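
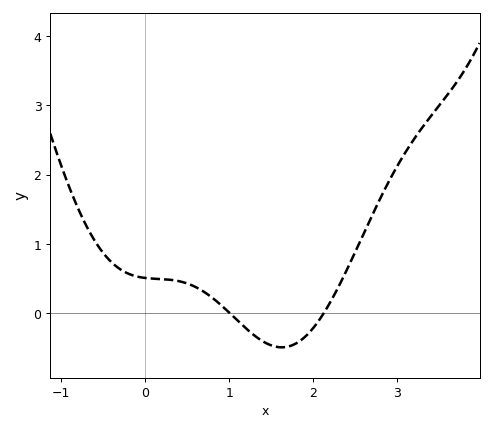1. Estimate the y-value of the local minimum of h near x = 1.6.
-0.5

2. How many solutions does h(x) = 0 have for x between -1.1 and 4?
2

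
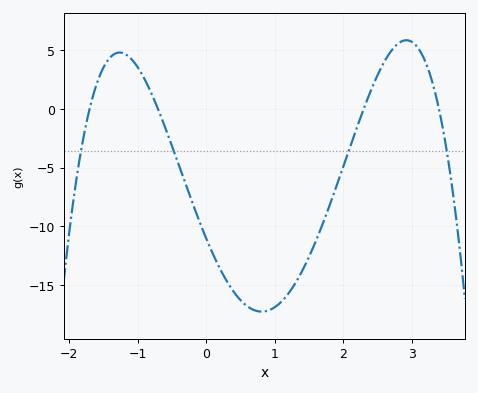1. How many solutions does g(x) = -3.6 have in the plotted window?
4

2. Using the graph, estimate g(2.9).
5.86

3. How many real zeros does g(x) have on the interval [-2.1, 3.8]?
4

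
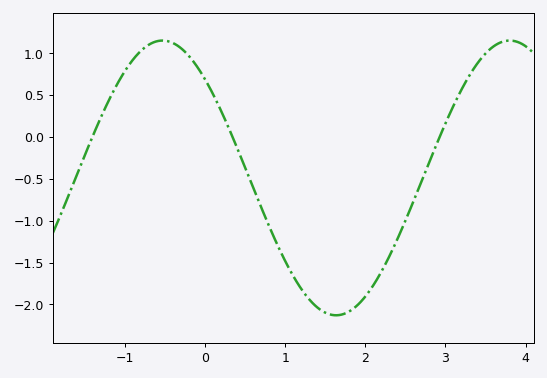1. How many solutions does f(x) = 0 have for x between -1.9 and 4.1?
3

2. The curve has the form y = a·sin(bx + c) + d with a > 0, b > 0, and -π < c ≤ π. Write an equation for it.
y = 1.64sin(1.45x + 2.34) - 0.49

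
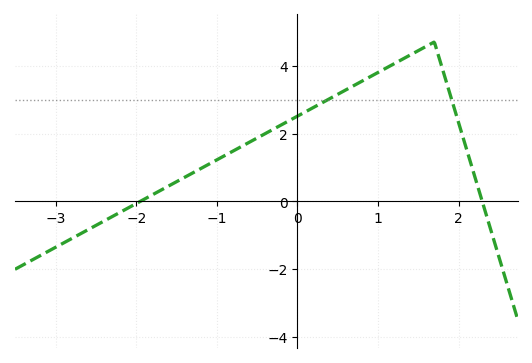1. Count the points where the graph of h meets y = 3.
2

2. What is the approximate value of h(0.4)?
3.03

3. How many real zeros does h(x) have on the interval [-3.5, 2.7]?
2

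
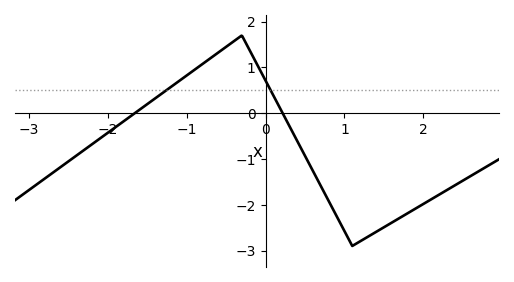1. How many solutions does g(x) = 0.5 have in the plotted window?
2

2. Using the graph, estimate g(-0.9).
0.949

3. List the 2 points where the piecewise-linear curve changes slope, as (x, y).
(-0.3, 1.7); (1.1, -2.9)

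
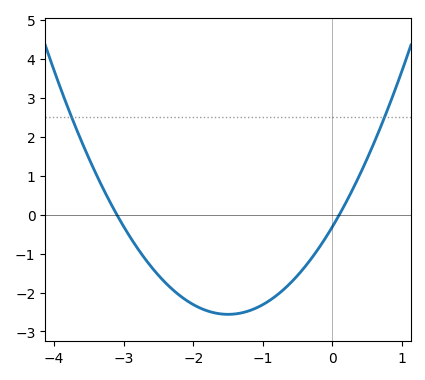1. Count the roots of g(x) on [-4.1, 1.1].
2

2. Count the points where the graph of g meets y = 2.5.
2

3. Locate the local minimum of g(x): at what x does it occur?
-1.5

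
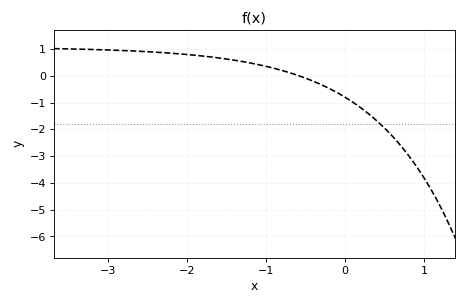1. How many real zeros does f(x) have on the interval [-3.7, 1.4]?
1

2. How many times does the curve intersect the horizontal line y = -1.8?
1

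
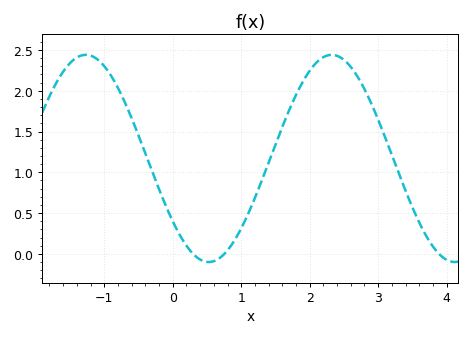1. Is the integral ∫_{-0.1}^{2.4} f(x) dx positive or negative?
positive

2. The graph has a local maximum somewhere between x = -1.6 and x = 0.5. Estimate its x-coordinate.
-1.27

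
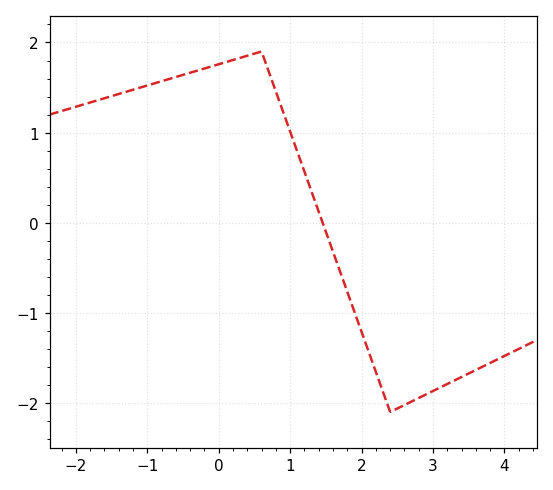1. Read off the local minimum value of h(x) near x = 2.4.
-2.1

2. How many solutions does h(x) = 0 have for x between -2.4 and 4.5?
1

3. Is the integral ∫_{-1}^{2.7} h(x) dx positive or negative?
positive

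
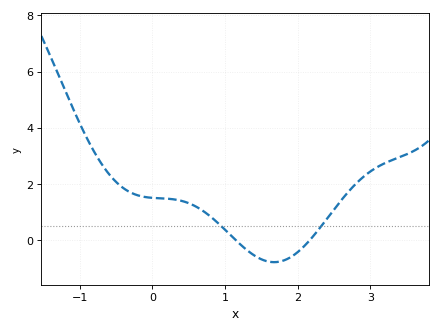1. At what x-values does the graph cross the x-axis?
1.1, 2.2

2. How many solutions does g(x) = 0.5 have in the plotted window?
2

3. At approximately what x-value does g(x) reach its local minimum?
1.7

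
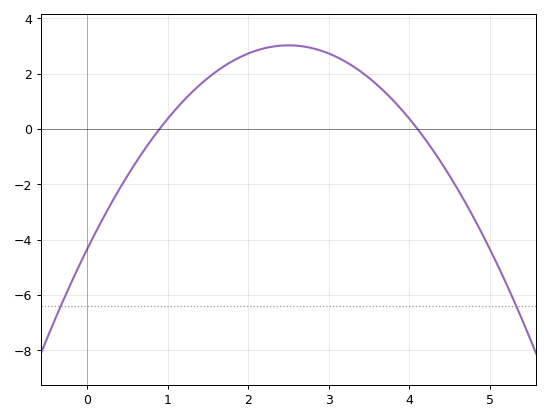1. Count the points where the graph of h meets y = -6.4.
2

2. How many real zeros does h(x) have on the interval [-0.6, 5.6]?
2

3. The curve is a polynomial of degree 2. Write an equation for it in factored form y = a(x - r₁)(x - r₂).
y = -1.18(x - 0.9)(x - 4.1)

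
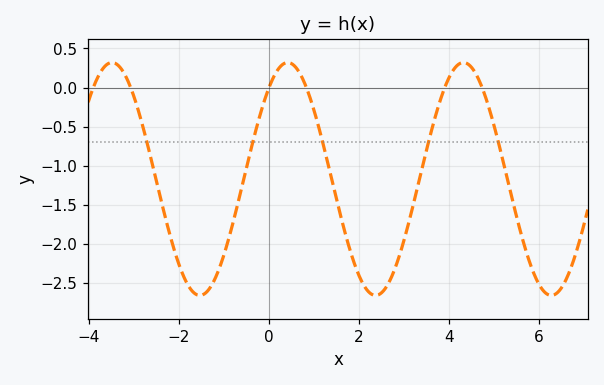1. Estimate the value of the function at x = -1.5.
-2.66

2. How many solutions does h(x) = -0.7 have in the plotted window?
5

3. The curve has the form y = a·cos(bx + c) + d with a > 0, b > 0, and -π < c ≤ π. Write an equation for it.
y = 1.49cos(1.61x - 0.682) - 1.17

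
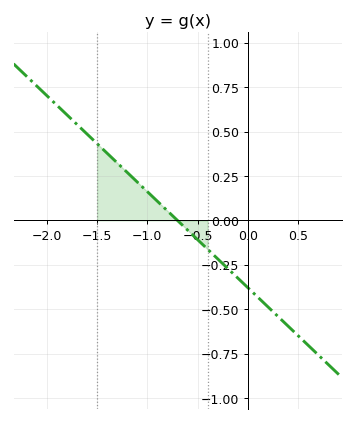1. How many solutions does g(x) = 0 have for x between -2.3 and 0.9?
1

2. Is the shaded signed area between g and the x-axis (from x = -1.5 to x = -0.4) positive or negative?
positive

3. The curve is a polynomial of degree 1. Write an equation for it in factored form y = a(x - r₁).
y = -0.54(x + 0.7)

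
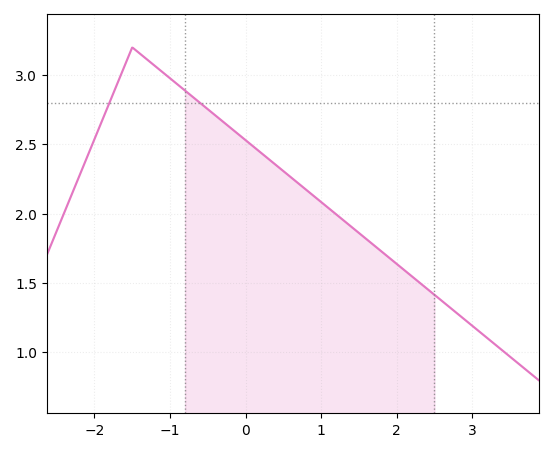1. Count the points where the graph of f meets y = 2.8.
2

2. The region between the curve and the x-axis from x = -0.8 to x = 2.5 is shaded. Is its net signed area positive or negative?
positive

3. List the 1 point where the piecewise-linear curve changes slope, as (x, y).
(-1.5, 3.2)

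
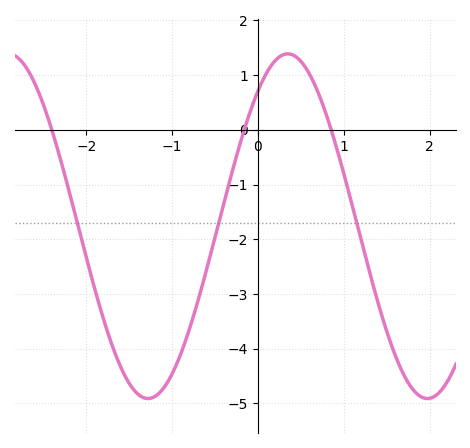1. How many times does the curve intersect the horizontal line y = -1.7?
3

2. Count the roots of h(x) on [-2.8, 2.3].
3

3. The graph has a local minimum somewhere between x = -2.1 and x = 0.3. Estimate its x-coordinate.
-1.3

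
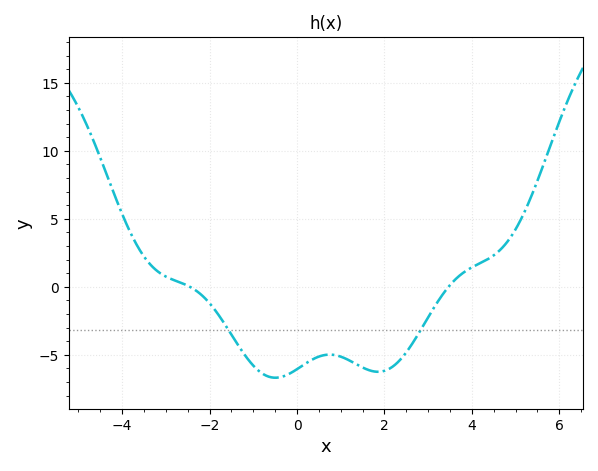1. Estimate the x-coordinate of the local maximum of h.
0.8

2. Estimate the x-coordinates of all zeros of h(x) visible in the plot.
-2.4, 3.4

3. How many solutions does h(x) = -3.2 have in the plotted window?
2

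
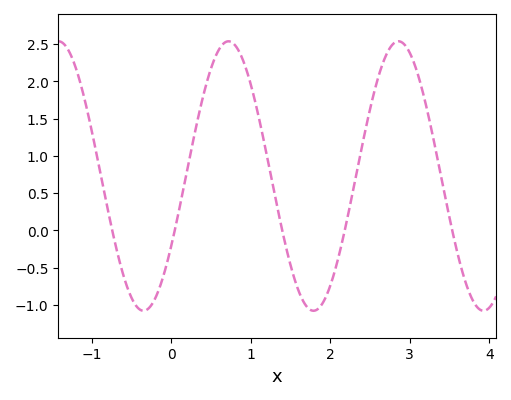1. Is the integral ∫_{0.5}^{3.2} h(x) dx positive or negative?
positive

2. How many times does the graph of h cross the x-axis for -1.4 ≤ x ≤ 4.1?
5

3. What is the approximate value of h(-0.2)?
-0.913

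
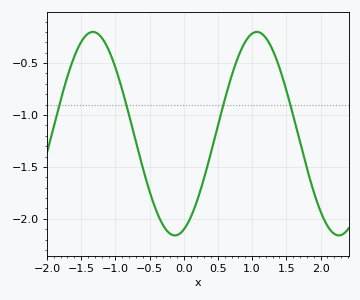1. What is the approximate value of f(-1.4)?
-0.217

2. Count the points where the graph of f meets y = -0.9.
4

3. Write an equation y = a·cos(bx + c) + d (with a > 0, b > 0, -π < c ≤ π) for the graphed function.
y = 0.98cos(2.62x - 2.8) - 1.18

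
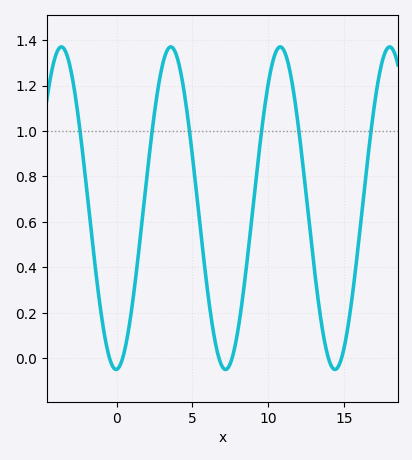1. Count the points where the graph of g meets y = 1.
6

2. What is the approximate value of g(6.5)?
0.08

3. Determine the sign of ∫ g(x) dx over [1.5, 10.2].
positive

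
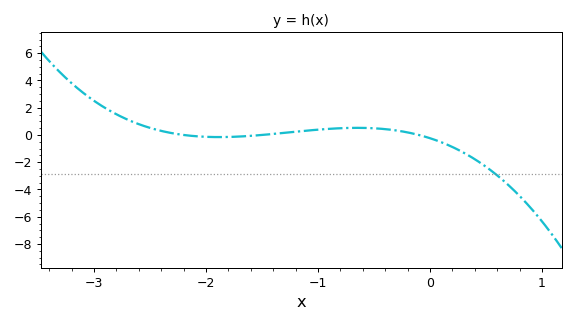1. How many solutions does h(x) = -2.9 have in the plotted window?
1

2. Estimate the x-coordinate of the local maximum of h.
-0.6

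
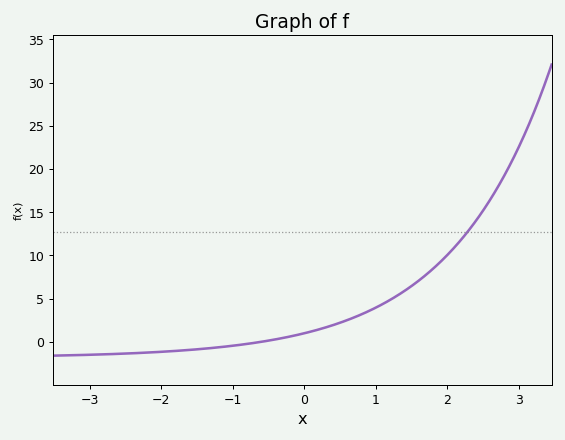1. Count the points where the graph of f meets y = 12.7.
1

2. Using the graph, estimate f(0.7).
3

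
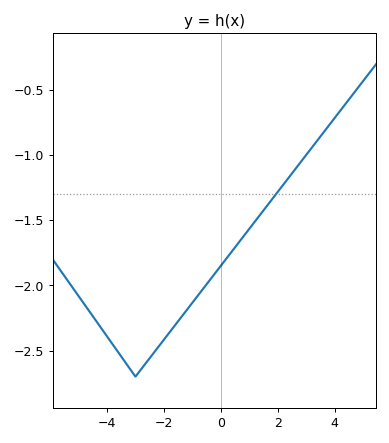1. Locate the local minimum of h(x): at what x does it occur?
-3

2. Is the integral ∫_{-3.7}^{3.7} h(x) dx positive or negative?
negative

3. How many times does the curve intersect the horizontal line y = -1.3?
1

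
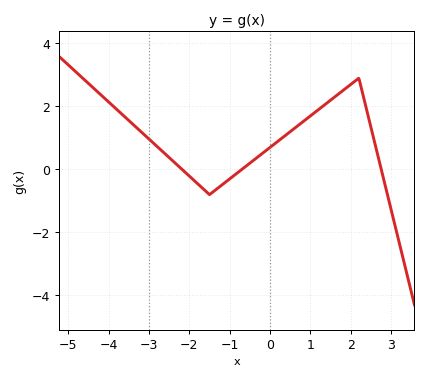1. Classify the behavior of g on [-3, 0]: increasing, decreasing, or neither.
neither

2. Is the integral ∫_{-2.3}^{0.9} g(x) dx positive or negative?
positive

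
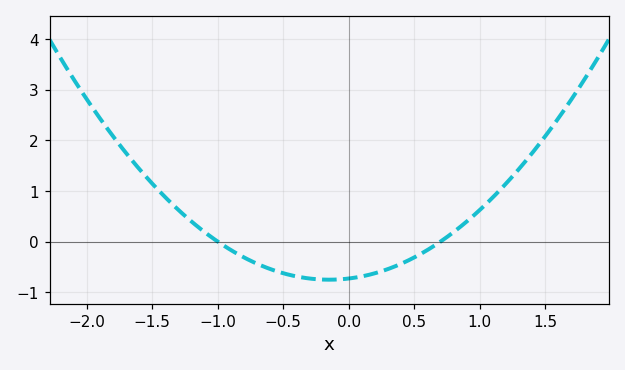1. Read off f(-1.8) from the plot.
2.08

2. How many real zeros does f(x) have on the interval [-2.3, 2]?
2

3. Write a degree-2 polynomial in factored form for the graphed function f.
y = 1.04(x + 1)(x - 0.7)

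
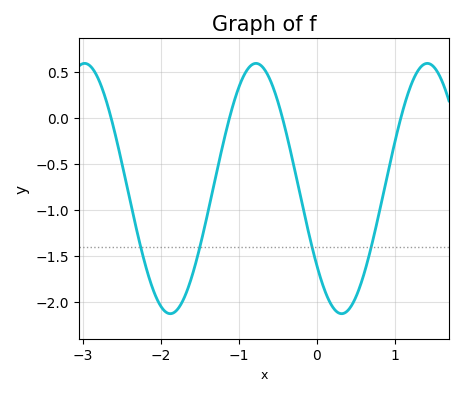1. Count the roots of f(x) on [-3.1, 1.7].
4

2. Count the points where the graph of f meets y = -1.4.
4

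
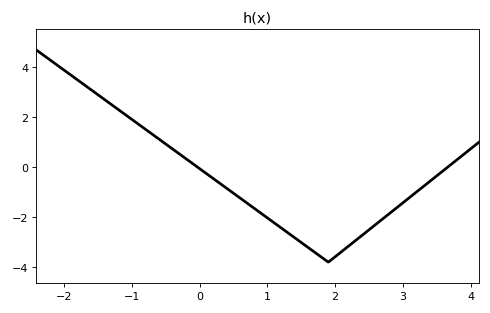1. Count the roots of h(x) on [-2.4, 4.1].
2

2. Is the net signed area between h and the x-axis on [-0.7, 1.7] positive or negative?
negative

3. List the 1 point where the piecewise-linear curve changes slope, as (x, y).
(1.9, -3.8)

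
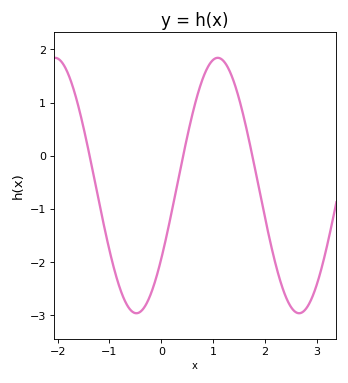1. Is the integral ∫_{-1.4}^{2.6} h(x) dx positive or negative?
negative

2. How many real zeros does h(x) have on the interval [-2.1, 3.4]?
3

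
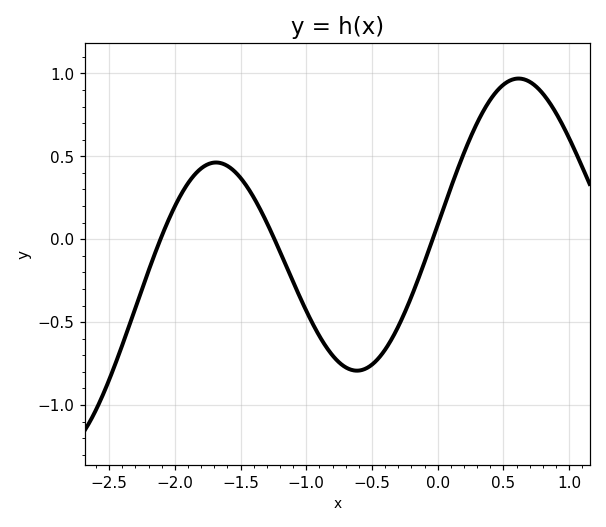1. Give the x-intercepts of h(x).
-2.1, -1.2, 0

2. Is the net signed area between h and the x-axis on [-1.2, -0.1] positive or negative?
negative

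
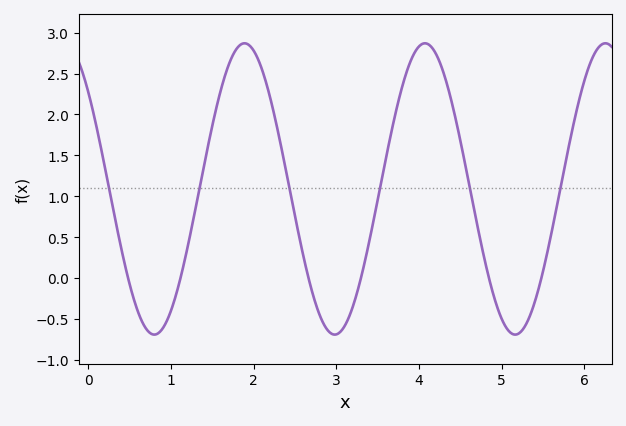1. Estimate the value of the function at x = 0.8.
-0.7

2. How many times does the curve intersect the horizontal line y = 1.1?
6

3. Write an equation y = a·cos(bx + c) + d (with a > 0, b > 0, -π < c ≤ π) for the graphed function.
y = 1.78cos(2.9x + 0.84) + 1.09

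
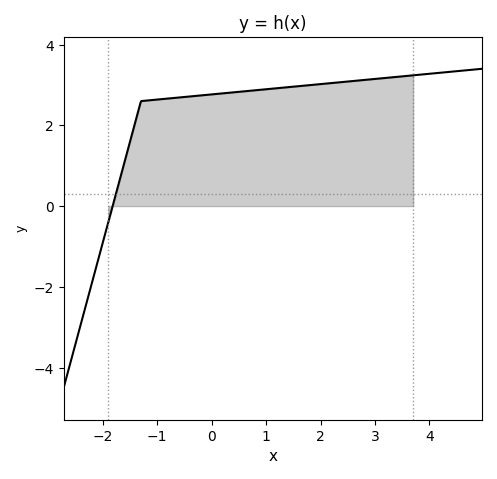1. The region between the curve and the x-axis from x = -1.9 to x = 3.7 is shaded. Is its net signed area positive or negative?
positive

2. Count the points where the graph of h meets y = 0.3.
1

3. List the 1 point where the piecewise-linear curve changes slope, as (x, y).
(-1.3, 2.6)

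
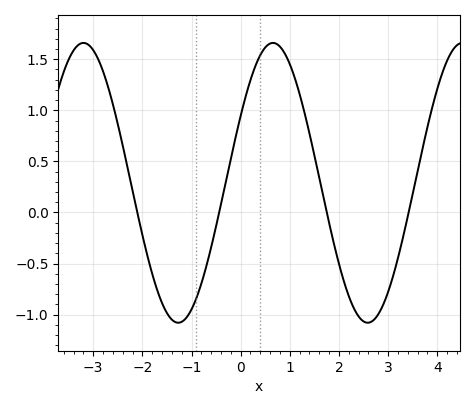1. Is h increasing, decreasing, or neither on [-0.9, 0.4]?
increasing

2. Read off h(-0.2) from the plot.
0.526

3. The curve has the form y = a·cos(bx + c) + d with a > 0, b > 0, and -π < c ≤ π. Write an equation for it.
y = 1.37cos(1.63x - 1.07) + 0.29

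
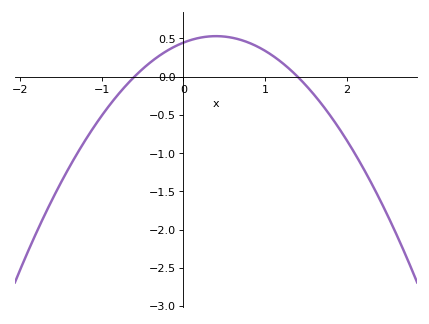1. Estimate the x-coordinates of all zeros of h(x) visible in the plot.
-0.6, 1.4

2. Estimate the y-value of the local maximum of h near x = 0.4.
0.55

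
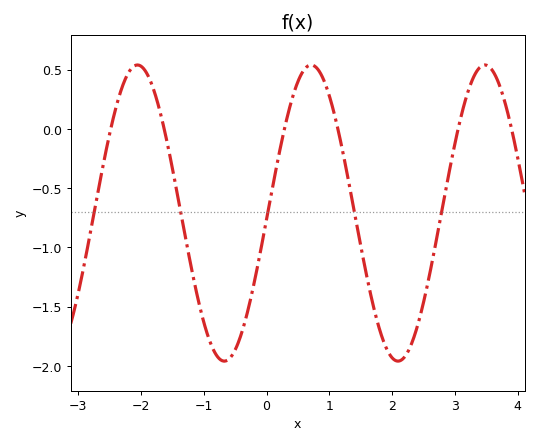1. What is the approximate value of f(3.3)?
0.44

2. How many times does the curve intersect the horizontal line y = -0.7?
5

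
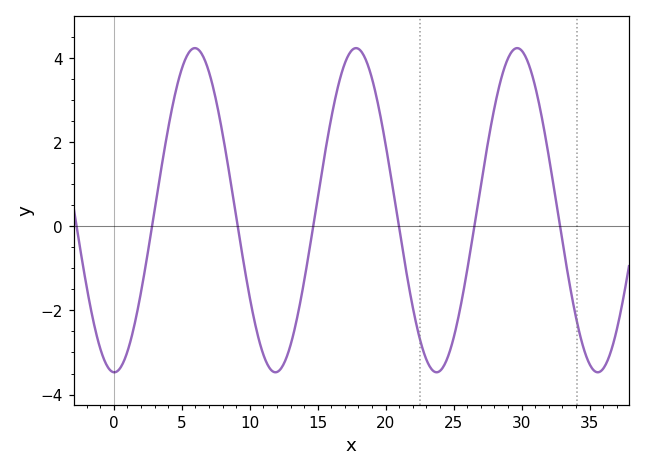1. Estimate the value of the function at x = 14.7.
0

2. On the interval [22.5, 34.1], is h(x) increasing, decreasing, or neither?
neither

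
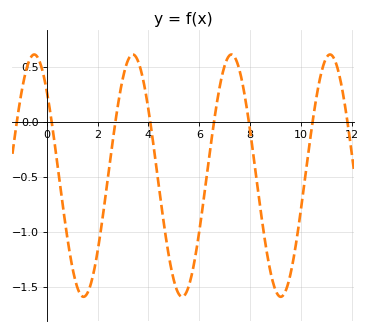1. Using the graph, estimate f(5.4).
-1.6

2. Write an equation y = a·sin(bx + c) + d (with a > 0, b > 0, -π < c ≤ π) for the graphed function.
y = 1.1sin(1.6x + 2.4) - 0.49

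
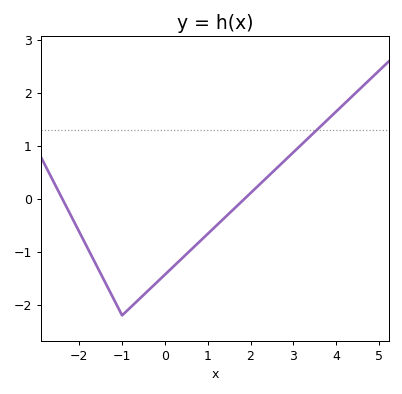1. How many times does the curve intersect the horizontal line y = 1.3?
1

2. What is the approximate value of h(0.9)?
-0.7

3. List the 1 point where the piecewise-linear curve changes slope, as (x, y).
(-1, -2.2)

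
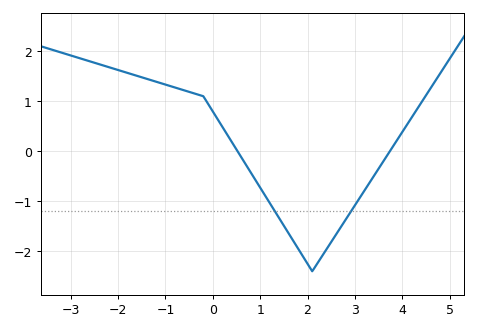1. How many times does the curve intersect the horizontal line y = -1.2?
2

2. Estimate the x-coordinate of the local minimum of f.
2.1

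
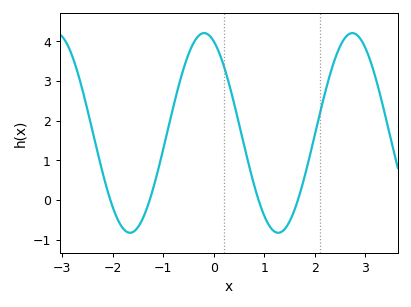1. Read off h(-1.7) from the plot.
-0.821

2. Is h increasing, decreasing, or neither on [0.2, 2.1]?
neither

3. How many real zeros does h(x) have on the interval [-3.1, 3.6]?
4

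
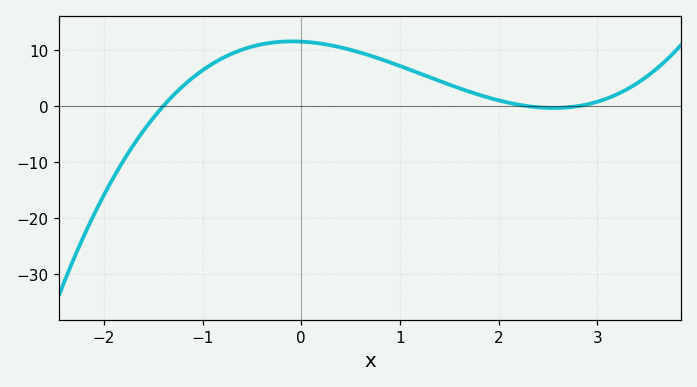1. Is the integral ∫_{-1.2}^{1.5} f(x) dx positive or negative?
positive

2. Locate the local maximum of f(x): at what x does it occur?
-0.1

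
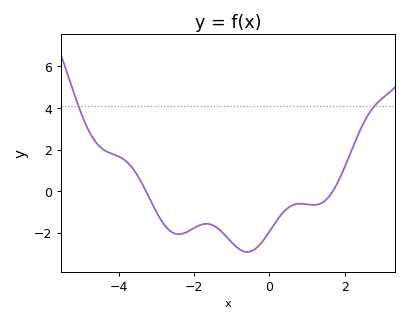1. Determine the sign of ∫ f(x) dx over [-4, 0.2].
negative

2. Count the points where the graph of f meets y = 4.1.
2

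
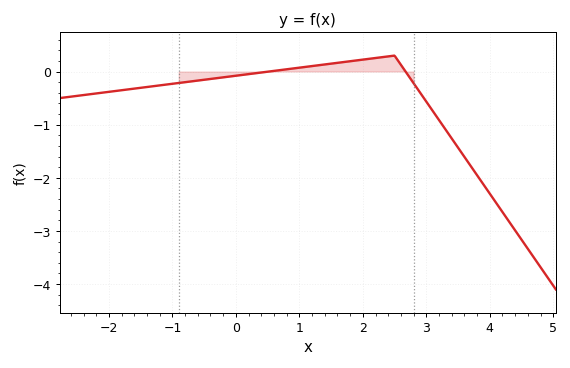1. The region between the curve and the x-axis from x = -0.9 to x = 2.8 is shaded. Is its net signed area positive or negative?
positive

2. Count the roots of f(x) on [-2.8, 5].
2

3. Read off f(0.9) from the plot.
0.057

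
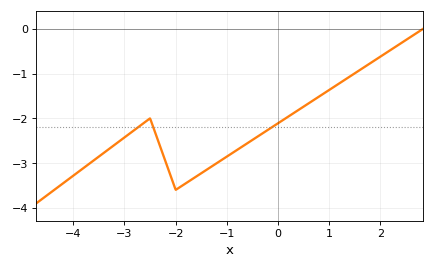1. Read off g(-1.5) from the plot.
-3.2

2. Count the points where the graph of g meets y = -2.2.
3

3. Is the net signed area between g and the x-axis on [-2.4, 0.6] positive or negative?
negative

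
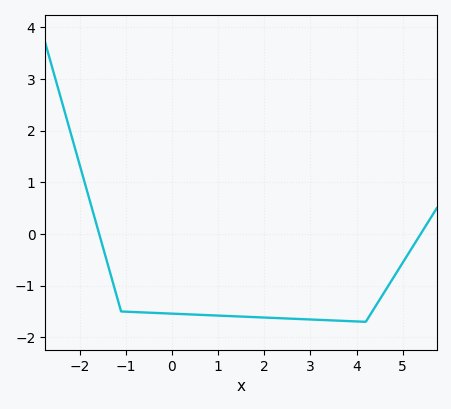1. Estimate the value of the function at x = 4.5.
-1.27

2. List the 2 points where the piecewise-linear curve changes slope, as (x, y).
(-1.1, -1.5); (4.2, -1.7)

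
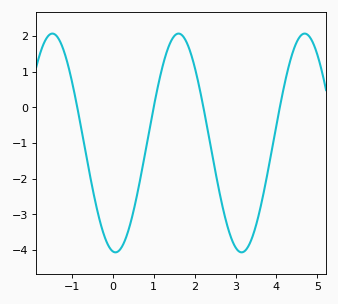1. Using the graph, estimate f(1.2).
1.1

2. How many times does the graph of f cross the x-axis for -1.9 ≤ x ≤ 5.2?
4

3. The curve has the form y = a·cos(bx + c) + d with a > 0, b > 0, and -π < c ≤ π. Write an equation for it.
y = 3.07cos(2x + 3) - 1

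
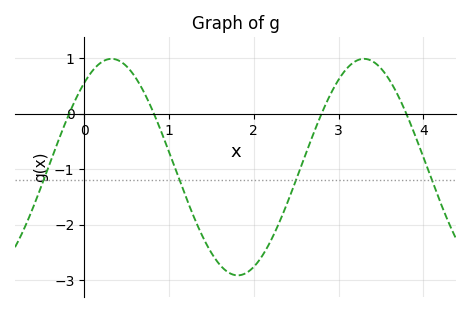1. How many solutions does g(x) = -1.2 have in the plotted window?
4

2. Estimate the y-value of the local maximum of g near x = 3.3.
0.99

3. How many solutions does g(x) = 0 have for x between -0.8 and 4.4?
4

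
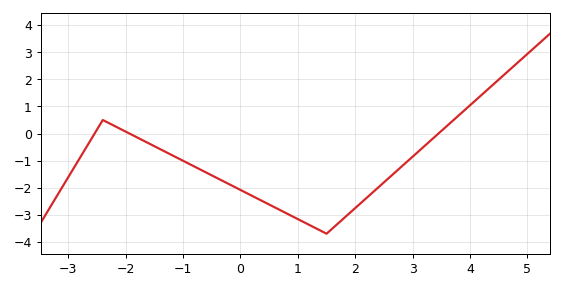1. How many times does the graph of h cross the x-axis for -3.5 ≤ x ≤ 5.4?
3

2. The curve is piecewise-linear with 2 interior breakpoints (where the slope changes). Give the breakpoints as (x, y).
(-2.4, 0.5); (1.5, -3.7)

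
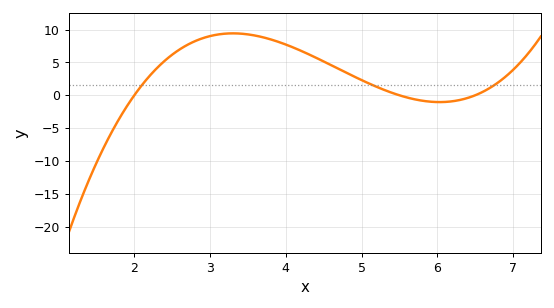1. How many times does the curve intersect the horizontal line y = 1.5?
3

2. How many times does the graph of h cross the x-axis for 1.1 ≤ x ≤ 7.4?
3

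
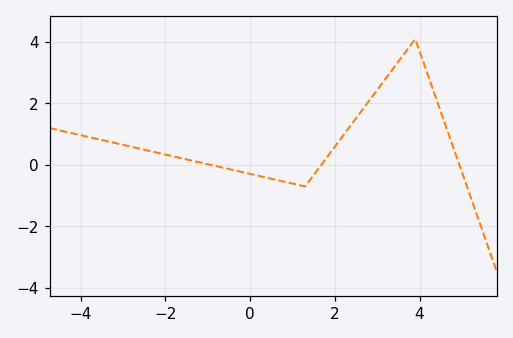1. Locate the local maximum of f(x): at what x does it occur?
3.8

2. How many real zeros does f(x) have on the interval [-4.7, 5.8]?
3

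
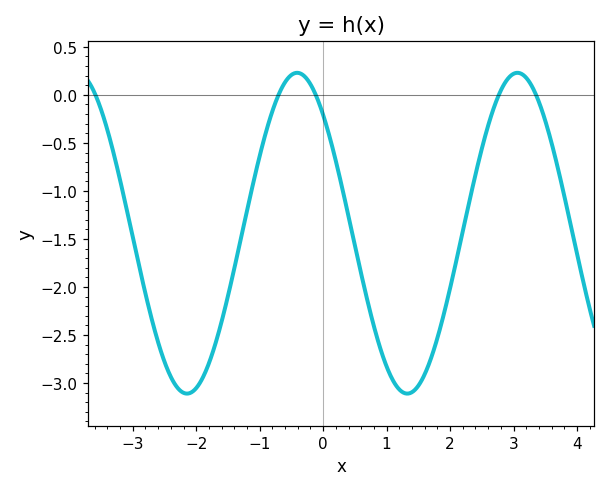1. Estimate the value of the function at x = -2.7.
-2.34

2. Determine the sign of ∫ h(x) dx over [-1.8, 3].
negative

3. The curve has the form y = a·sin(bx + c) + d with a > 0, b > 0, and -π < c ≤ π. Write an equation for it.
y = 1.67sin(1.81x + 2.31) - 1.44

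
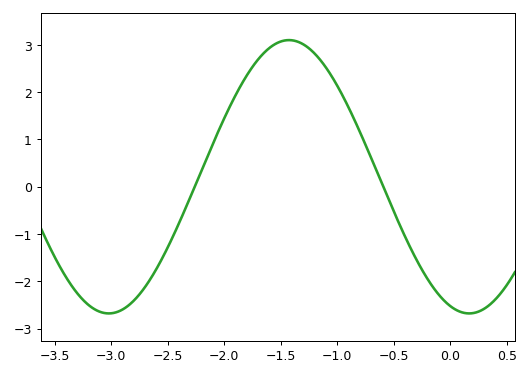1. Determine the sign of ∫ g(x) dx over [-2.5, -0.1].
positive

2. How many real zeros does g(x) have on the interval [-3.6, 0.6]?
2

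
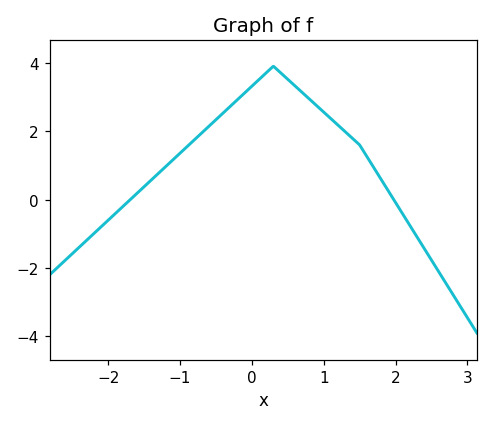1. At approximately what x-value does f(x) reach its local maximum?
0.3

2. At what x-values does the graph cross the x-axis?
-1.7, 2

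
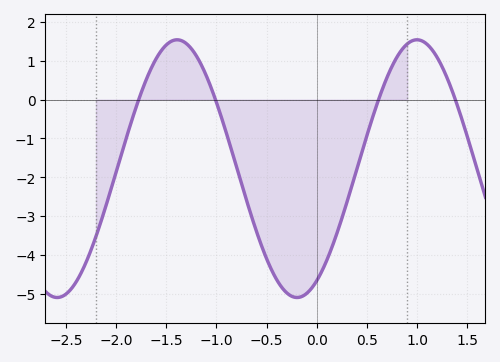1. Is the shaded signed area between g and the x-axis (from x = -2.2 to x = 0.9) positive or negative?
negative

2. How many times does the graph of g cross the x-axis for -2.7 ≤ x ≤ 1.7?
4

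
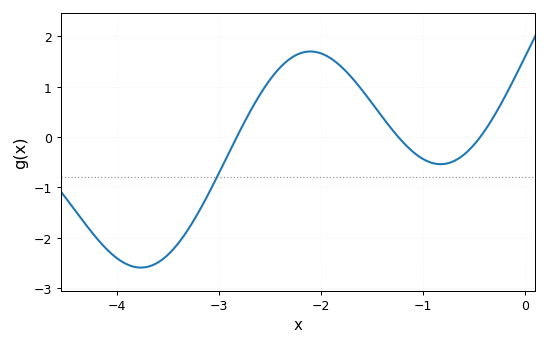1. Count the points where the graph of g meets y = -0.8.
1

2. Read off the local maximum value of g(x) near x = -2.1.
1.7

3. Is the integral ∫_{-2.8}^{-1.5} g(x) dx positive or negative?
positive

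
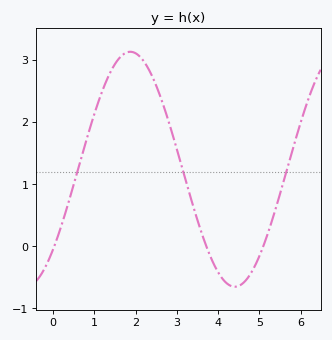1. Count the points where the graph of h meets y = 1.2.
3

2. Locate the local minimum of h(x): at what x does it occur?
4.4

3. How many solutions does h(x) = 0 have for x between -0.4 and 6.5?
3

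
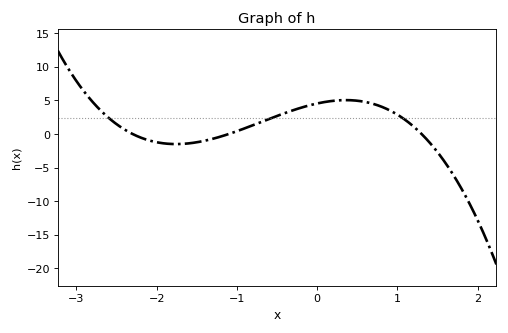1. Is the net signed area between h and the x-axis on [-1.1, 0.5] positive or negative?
positive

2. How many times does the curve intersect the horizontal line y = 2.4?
3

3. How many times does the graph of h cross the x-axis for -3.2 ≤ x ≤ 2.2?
3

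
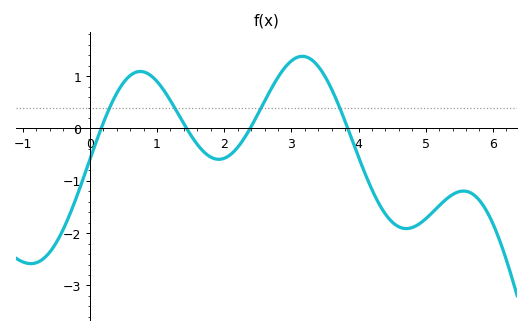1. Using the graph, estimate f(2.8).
0.977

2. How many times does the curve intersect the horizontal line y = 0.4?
4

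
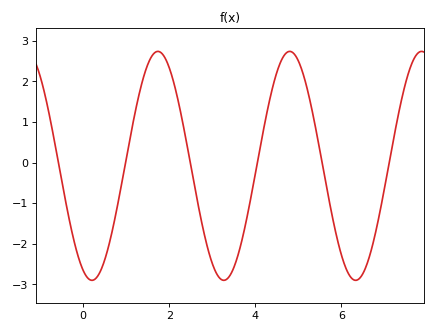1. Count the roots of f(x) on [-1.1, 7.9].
6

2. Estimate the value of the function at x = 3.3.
-2.89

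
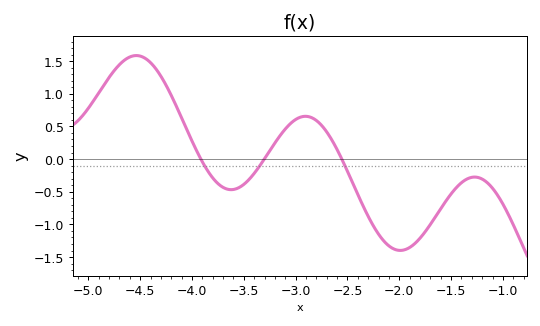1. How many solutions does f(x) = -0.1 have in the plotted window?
3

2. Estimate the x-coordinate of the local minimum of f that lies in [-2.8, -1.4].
-2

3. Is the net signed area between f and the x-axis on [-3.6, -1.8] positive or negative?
negative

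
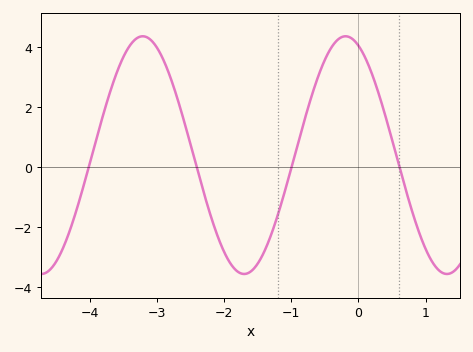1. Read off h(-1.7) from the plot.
-3.56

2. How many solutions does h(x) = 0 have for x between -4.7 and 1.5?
4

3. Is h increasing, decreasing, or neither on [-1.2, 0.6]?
neither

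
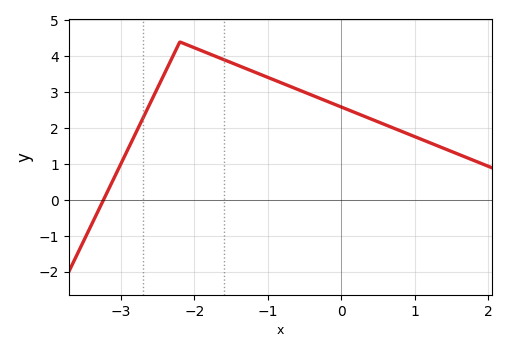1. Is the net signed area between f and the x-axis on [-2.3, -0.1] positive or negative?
positive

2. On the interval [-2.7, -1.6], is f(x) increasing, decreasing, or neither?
neither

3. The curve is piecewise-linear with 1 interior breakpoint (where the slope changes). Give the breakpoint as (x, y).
(-2.2, 4.4)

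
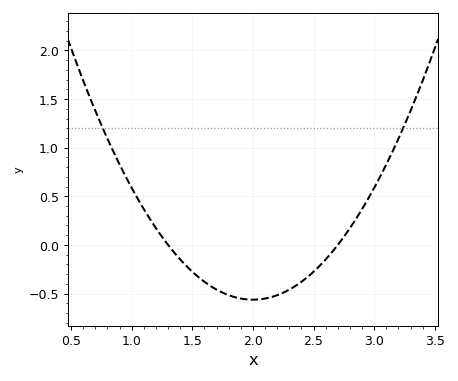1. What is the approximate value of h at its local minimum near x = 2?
-0.55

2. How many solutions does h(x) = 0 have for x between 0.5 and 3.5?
2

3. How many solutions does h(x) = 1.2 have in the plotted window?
2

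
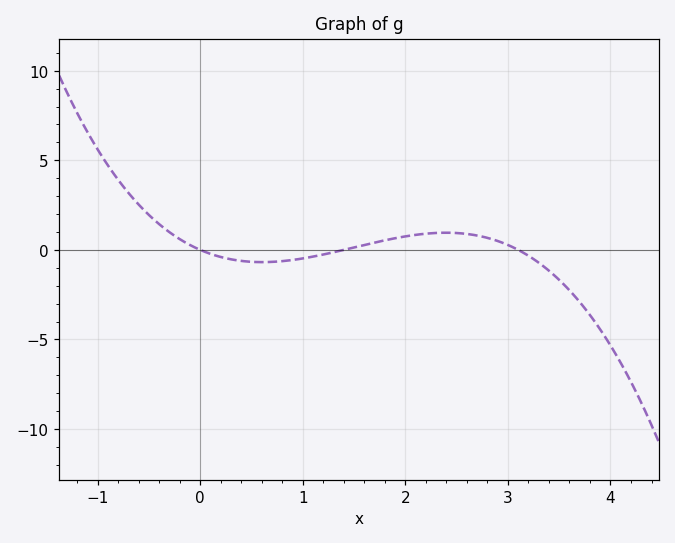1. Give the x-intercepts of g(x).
0, 1.4, 3.1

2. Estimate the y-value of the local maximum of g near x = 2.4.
1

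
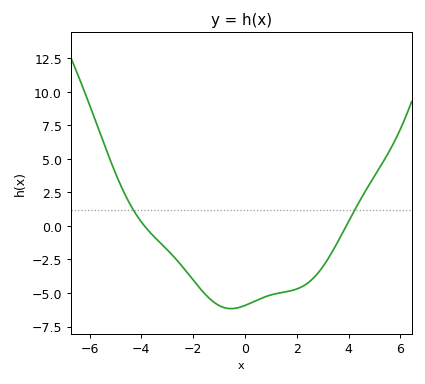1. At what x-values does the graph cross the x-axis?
-3.88, 3.91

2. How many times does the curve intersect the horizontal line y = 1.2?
2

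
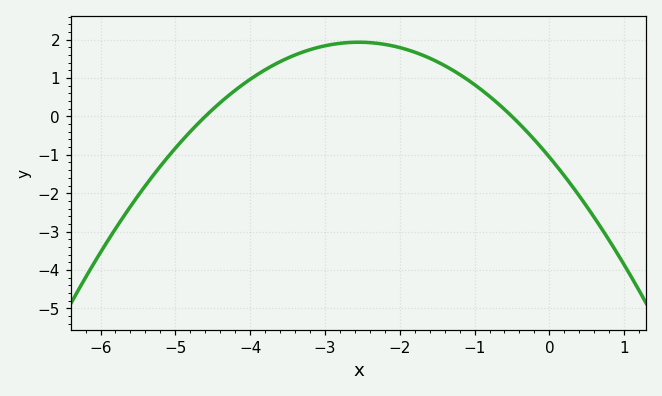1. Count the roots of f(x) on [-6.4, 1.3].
2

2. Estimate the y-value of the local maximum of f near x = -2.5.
1.9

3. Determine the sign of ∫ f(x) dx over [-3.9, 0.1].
positive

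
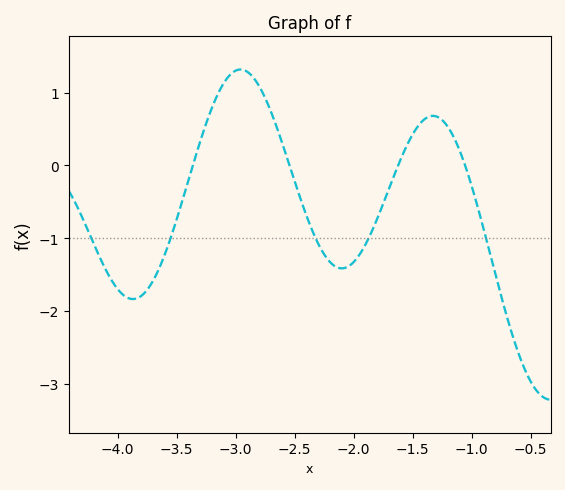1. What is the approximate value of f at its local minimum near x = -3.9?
-1.8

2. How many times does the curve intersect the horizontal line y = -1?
5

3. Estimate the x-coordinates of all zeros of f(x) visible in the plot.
-3.4, -2.5, -1.6, -1.1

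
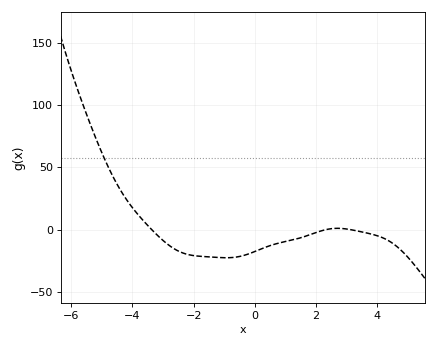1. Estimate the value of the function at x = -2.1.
-20.3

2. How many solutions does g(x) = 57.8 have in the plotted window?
1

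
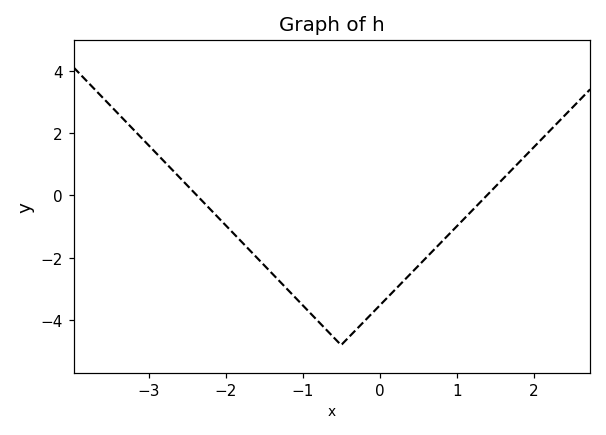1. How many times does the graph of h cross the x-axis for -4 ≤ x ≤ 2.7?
2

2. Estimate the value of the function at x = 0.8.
-1.6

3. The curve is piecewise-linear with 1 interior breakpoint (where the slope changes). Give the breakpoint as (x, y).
(-0.5, -4.8)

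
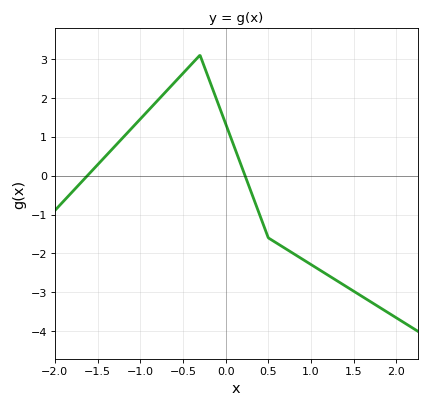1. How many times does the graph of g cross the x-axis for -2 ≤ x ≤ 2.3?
2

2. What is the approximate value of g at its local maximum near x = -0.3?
3.1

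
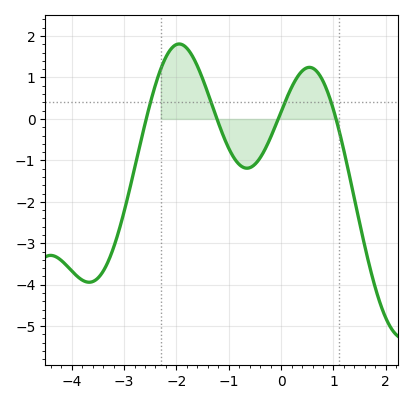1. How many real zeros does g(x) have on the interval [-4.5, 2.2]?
4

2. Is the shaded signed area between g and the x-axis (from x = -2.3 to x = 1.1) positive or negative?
positive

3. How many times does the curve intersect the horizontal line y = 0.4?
4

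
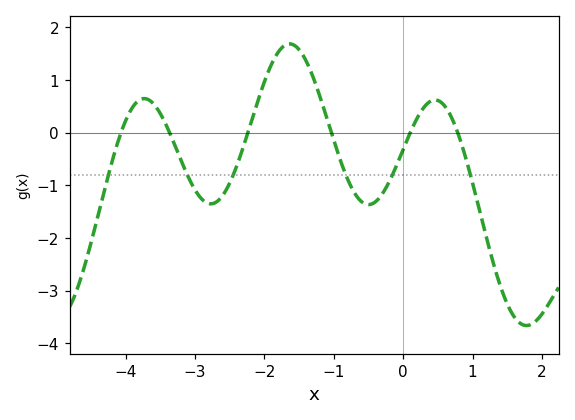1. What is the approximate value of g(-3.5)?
0.358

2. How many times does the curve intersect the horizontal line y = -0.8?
6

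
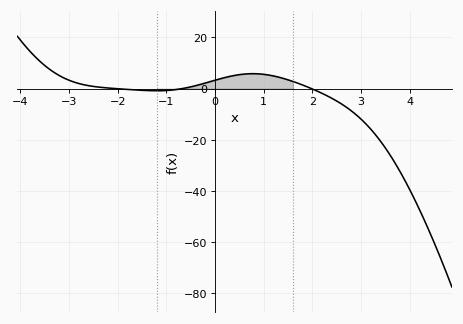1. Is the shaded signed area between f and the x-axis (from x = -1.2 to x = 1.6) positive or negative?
positive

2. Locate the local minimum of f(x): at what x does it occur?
-1.2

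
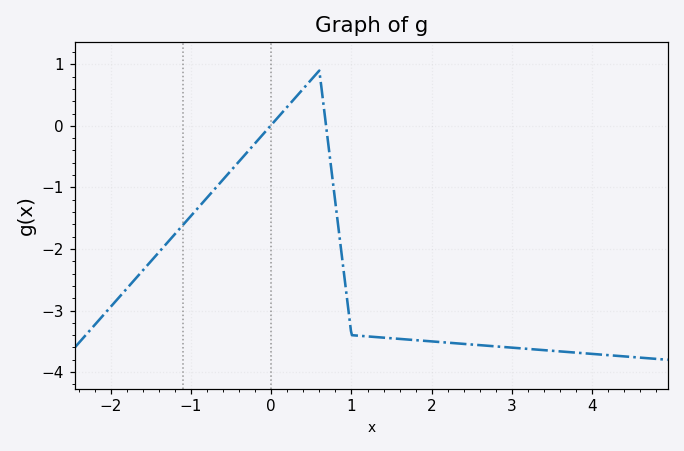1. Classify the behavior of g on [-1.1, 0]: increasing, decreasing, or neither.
increasing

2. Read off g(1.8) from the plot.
-3.5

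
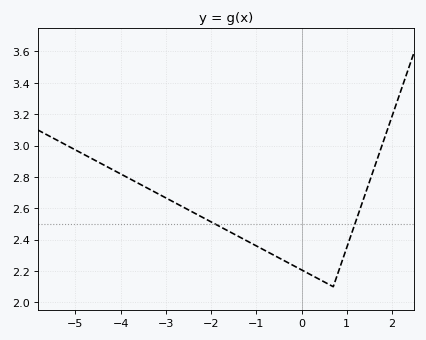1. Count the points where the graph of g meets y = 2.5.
2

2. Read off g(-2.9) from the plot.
2.65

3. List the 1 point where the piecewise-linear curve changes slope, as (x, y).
(0.7, 2.1)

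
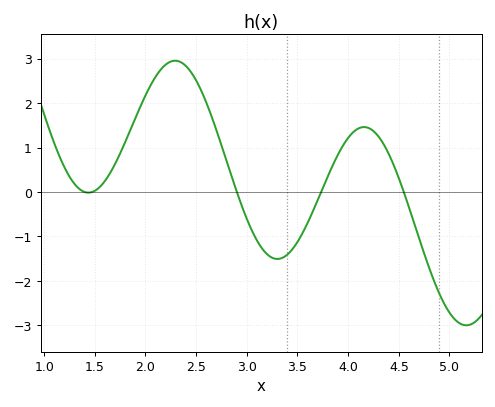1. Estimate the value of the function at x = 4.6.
-0.344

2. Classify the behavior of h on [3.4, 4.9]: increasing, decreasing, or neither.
neither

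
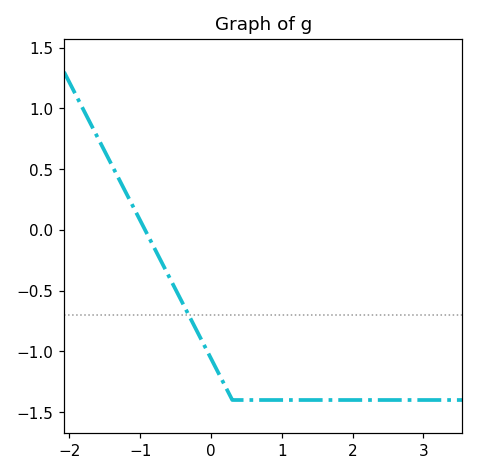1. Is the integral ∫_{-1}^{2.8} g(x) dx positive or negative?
negative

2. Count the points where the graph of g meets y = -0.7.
1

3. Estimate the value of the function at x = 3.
-1.4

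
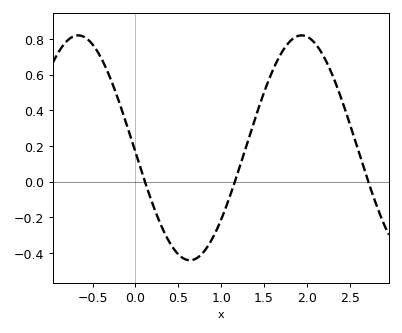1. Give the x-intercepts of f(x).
0.111, 1.16, 2.72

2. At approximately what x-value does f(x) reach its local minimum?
0.636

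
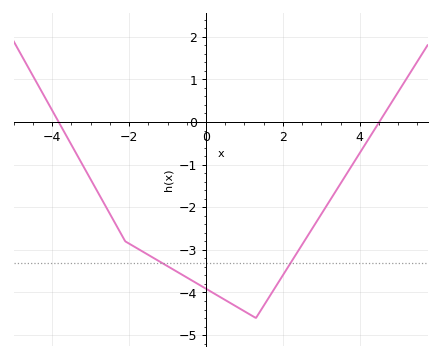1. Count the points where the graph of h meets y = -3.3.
2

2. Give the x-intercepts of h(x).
-3.8, 4.6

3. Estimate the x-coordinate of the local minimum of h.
1.2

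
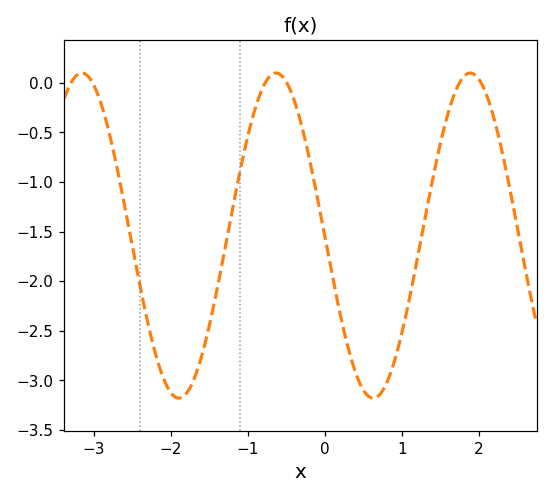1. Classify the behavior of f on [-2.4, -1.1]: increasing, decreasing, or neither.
neither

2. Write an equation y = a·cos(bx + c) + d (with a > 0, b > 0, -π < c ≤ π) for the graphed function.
y = 1.64cos(2.49x + 1.58) - 1.54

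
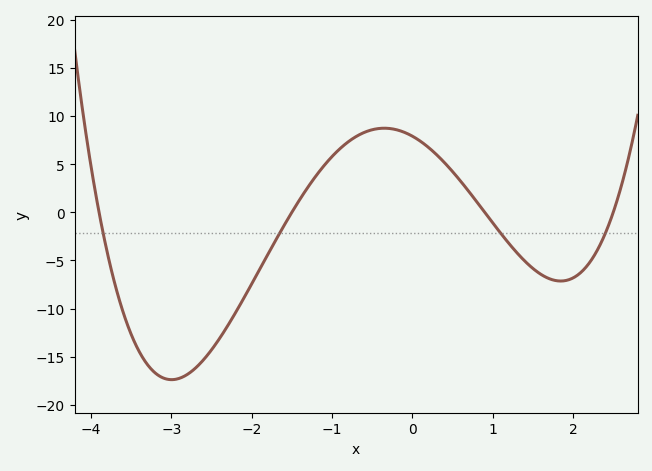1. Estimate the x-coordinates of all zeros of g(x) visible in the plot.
-3.9, -1.5, 0.9, 2.5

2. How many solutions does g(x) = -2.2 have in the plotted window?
4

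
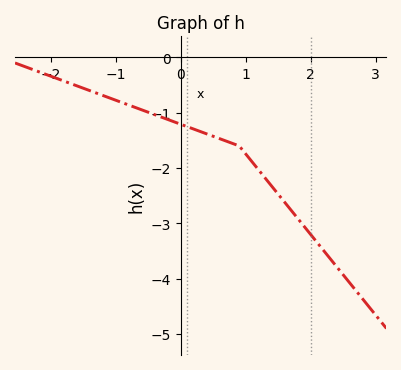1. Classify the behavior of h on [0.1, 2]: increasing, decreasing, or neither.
decreasing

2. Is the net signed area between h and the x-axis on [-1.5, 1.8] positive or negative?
negative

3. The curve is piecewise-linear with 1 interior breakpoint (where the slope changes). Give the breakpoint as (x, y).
(0.9, -1.6)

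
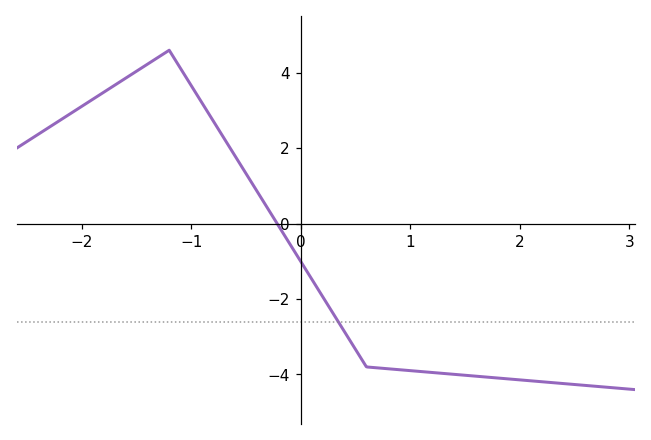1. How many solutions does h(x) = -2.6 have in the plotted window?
1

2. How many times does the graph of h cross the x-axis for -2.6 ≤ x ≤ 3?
1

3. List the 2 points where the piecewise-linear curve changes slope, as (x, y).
(-1.2, 4.6); (0.6, -3.8)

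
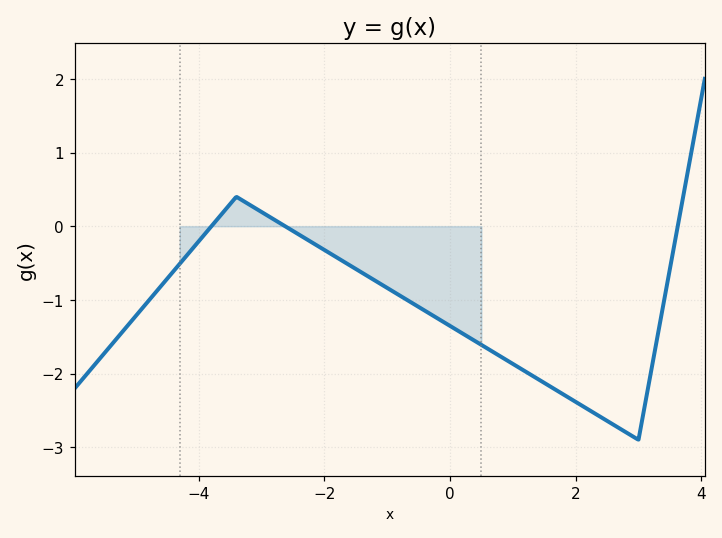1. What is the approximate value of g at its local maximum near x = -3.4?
0.4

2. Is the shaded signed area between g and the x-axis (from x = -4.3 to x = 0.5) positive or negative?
negative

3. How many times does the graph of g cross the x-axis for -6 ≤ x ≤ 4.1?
3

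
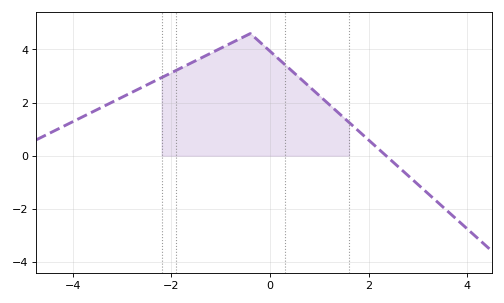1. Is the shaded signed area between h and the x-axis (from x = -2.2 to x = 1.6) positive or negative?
positive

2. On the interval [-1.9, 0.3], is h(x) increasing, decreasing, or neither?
neither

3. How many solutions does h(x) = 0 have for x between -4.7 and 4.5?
1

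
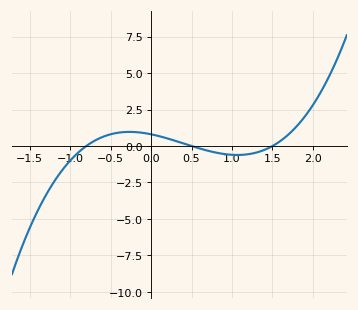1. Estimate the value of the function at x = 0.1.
0.6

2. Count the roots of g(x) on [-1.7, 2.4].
3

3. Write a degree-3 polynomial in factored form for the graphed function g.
y = 1.34(x + 0.8)(x - 0.5)(x - 1.5)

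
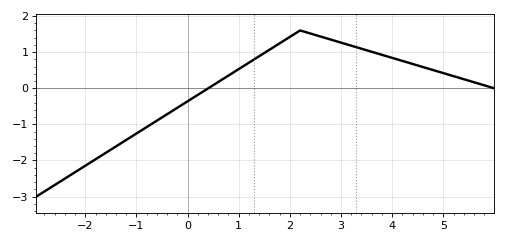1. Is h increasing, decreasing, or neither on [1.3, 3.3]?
neither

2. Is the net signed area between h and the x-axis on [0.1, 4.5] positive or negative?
positive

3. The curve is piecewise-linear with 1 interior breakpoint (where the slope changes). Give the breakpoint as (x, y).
(2.2, 1.6)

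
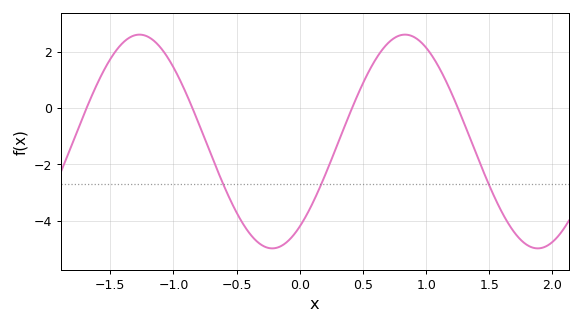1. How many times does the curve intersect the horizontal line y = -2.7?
3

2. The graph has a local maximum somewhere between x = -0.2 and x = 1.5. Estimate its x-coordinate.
0.8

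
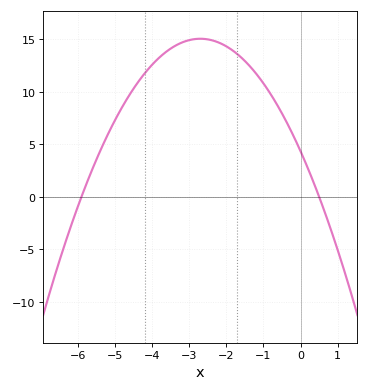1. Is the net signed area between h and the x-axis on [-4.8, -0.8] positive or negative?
positive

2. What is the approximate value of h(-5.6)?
2.69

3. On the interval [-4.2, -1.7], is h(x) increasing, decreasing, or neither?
neither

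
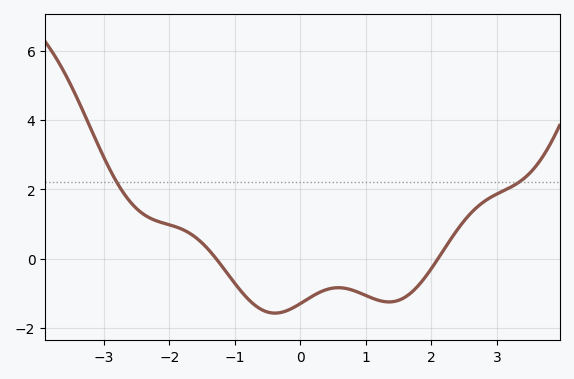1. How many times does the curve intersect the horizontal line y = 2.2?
2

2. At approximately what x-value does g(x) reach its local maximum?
0.6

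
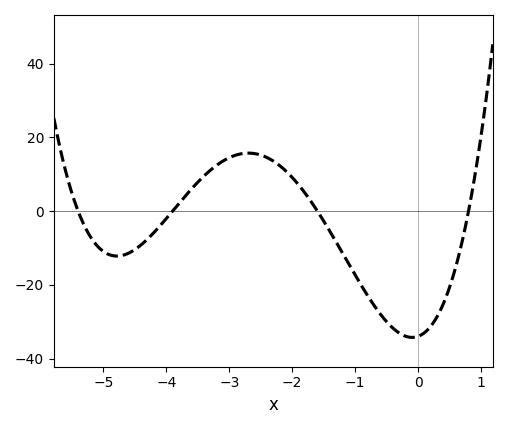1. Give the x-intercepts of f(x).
-5.4, -3.9, -1.6, 0.8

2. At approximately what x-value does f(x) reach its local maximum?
-2.7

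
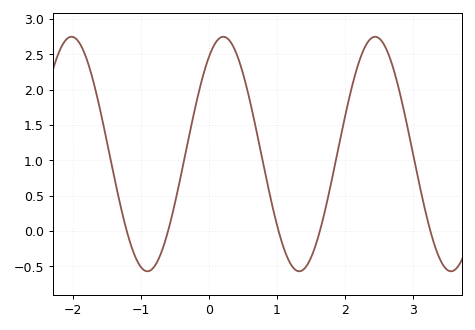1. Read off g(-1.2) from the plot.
0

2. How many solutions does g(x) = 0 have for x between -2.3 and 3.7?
5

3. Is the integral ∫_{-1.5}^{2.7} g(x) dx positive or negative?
positive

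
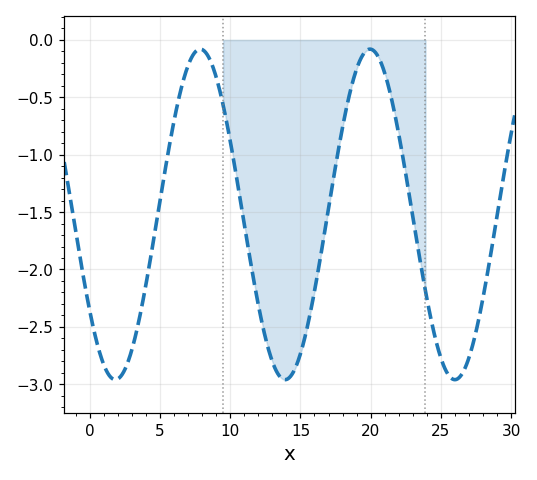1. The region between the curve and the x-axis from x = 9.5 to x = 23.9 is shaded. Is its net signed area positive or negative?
negative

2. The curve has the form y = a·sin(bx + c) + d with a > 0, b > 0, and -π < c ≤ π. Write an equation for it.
y = 1.44sin(0.52x - 2.52) - 1.52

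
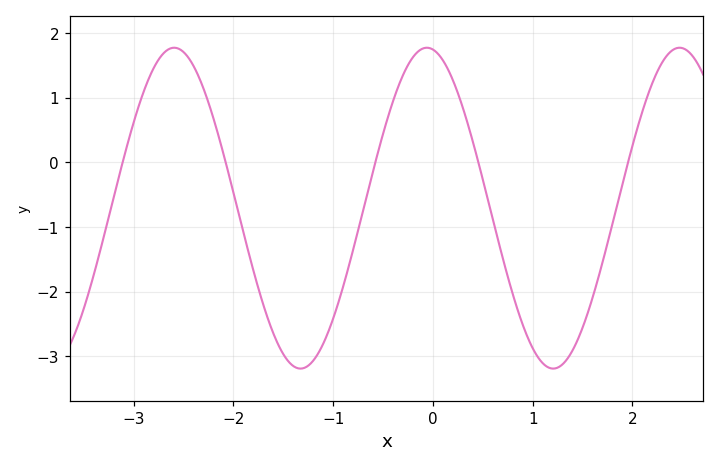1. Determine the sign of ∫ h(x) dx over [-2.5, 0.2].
negative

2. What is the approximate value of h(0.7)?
-1.5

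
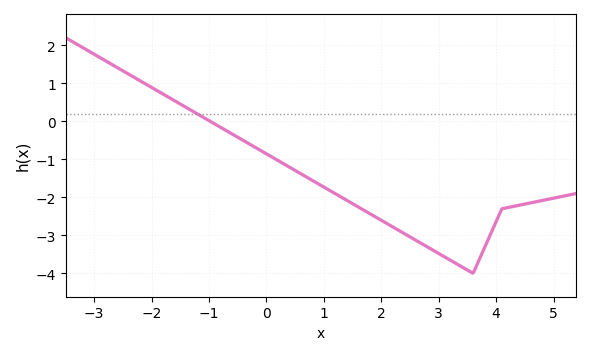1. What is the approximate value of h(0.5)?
-1.3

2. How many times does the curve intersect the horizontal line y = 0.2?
1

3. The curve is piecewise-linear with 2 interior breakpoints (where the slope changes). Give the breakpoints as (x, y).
(3.6, -4); (4.1, -2.3)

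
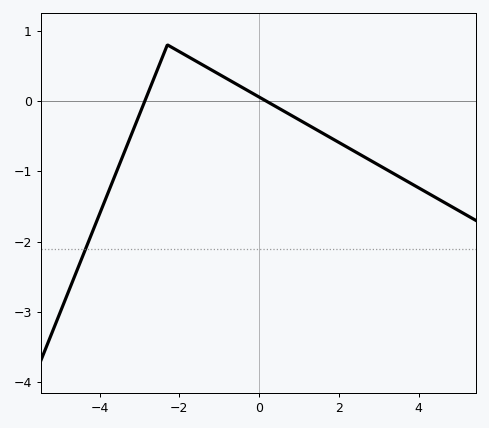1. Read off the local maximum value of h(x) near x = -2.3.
0.8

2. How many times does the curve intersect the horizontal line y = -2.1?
1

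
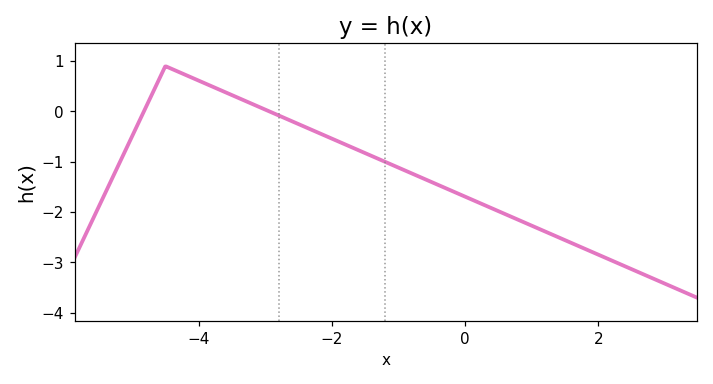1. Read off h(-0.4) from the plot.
-1.46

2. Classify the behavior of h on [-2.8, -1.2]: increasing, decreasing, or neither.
decreasing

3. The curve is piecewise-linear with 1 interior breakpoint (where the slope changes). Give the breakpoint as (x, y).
(-4.5, 0.9)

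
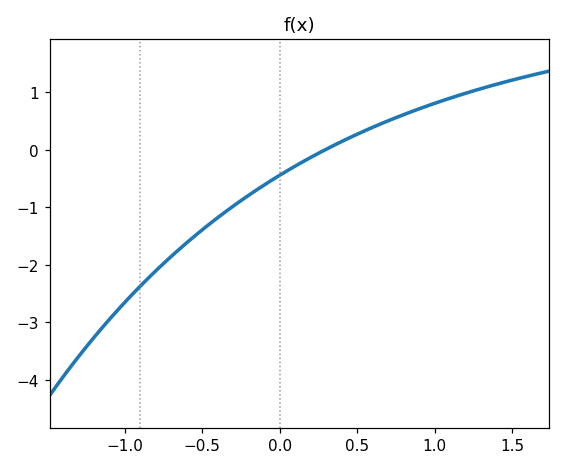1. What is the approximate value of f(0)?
-0.4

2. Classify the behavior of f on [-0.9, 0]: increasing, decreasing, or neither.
increasing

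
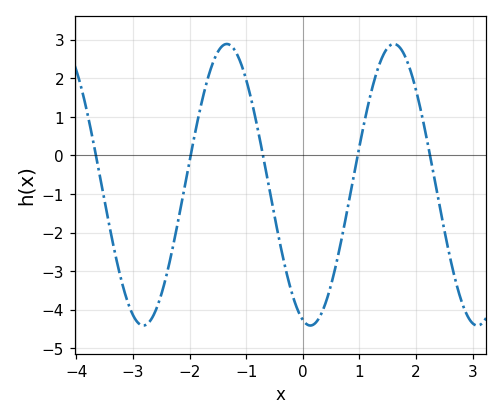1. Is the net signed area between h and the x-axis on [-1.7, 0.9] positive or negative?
negative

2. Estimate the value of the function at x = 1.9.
2.2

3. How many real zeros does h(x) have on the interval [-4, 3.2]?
5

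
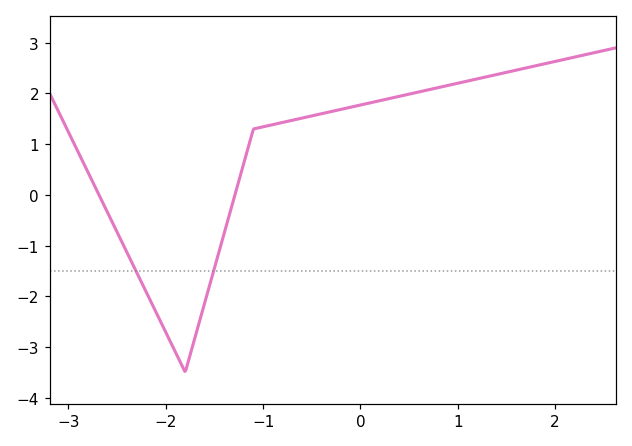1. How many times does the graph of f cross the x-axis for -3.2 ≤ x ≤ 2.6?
2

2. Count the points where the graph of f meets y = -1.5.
2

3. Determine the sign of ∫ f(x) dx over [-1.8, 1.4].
positive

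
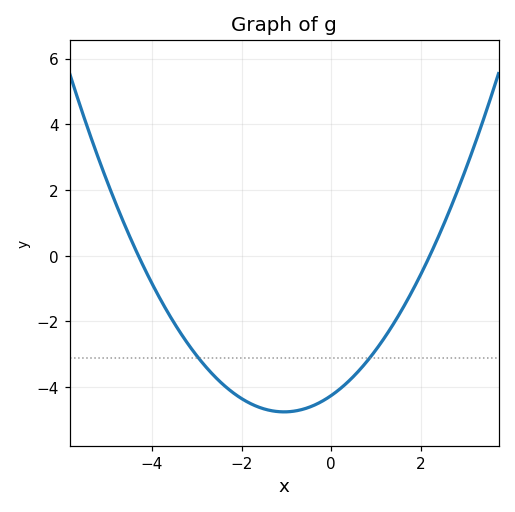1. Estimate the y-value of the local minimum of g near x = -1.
-4.8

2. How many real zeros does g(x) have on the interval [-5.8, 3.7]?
2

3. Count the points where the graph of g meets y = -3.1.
2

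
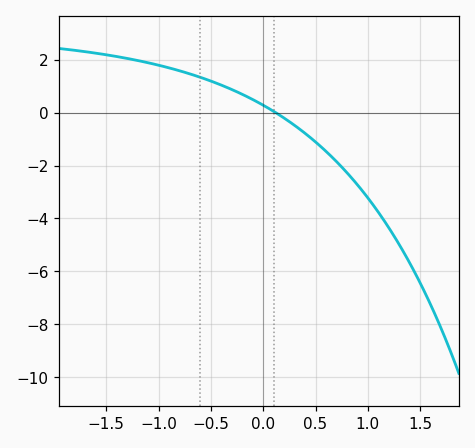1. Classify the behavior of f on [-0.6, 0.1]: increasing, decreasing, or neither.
decreasing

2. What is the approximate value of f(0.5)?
-1.11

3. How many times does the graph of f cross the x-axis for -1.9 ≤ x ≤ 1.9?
1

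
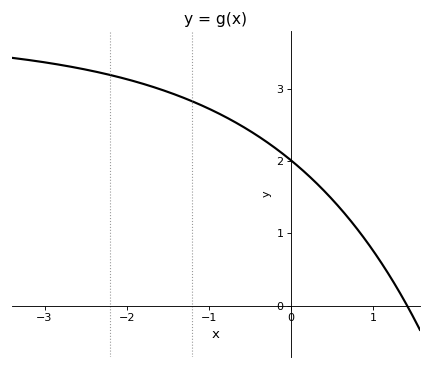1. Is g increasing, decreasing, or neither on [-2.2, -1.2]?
decreasing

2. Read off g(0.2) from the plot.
1.8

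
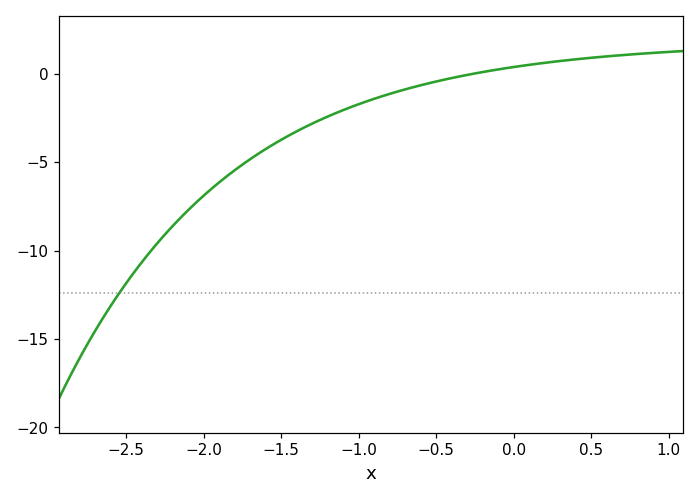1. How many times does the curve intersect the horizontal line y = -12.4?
1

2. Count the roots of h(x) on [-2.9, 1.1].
1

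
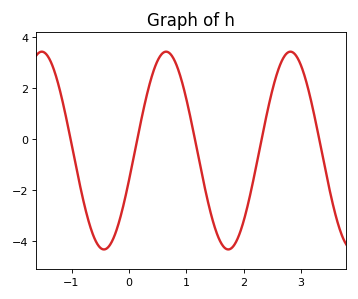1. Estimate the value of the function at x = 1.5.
-3.49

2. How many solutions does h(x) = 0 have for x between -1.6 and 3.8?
5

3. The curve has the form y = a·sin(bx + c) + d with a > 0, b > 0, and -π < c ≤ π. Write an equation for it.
y = 3.88sin(2.9x - 0.31) - 0.45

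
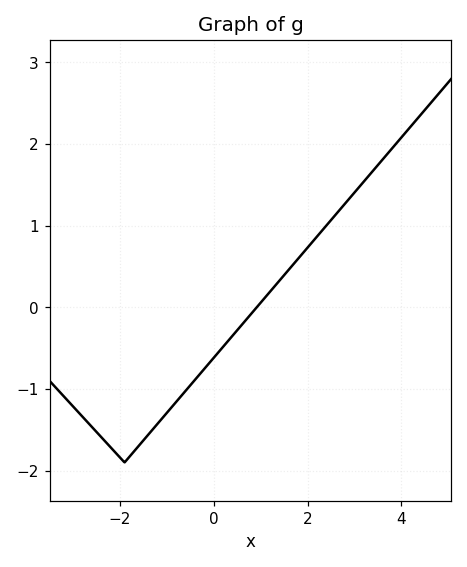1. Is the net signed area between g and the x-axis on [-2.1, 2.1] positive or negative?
negative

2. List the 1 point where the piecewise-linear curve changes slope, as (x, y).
(-1.9, -1.9)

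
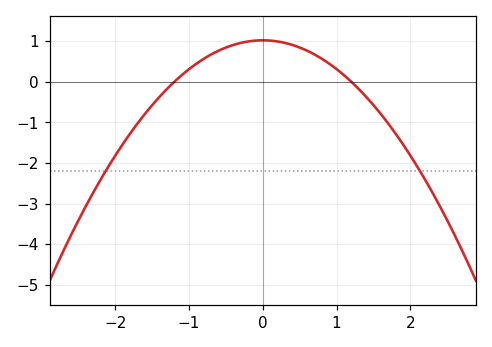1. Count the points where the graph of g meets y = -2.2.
2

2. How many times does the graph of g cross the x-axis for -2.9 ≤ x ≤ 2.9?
2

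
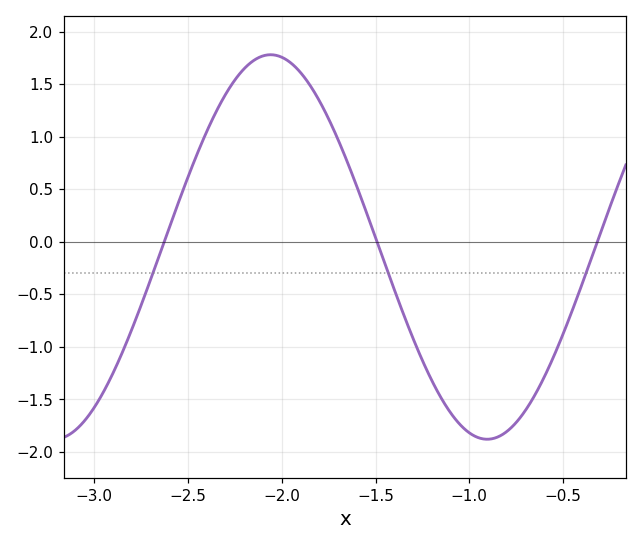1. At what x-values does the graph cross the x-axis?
-2.63, -1.49, -0.317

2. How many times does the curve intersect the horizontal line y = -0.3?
3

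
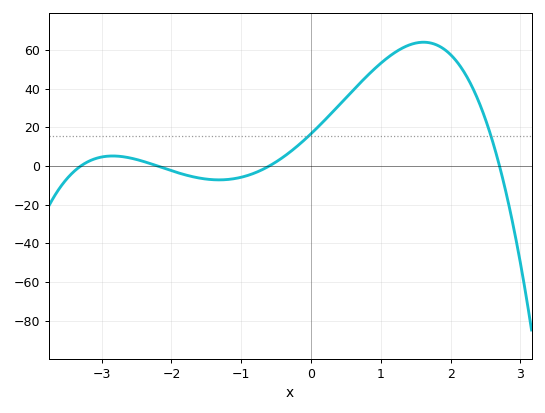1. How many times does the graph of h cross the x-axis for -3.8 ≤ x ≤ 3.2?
4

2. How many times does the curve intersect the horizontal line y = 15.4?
2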